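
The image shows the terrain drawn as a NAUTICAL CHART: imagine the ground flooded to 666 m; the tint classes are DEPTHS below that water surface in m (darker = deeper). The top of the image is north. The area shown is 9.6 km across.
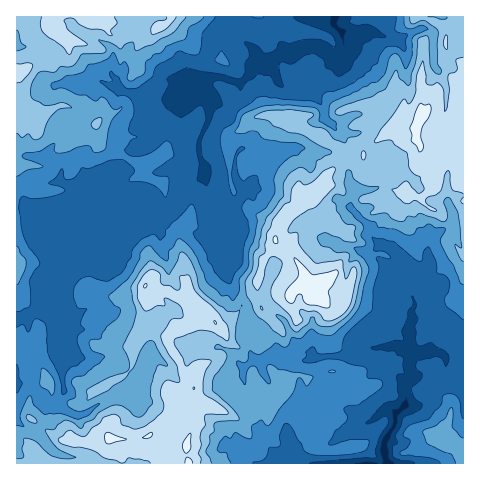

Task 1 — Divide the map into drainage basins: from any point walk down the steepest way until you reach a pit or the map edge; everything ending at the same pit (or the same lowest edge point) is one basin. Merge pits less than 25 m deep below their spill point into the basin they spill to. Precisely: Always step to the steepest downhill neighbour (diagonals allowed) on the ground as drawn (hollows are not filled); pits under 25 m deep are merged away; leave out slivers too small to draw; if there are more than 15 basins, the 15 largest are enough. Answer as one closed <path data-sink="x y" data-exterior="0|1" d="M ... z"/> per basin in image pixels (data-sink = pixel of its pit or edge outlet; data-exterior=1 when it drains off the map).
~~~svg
<path data-sink="335 17" data-exterior="1" d="M420 16l-247 0-6 8-10 5-9 0-11-5-24-1-7-3-12 4-10-8-24 0-2 2-6 14 15 9 0 9-18 13-11 0-11 5-11 2 1 394 67 0 8-22 18-4 28 2 8-3 29-26 0-15 13 4 7-2-2-12-9-10-5-14-7-9-5-16-24-12 4-16 0-9-3-2 2-12 21 4 18 10 8-3 19 19 4 7 5 3 18-14 6-12 13-6-2-13 4-7 2-15 13-17 6-21 19-17 2-7 10-3 11-11 2-5 16-18 21 1 2-11 32-24 20 2 0 12 5 8 9 7 14-17 5-9 1-11 7-14 7-3 0-37-15-10-4-8 0-17-4-4z"/><path data-sink="388 463" data-exterior="1" d="M463 101l-6 3-7 14-1 11-5 9-14 18-9-8-5-8 0-12-20-2-32 24-2 11-21-1-16 18-2 5-11 11-10 3-2 7-19 17-6 21-13 17-2 15-4 7 2 13-13 6-6 12-16 13-5 1-6-10-19-19-8 3-18-10-21-4-2 12 3 2 0 9-4 16 24 12 5 16 7 9 5 14 9 10 2 12-7 2-13-4 0 15-29 26-8 3-28-2-18 4-7 21 378 1z"/><path data-sink="17 46" data-exterior="1" d="M45 16l-29 1 1 53 7 0 14-7 11 0 18-13 0-9-21-14z"/>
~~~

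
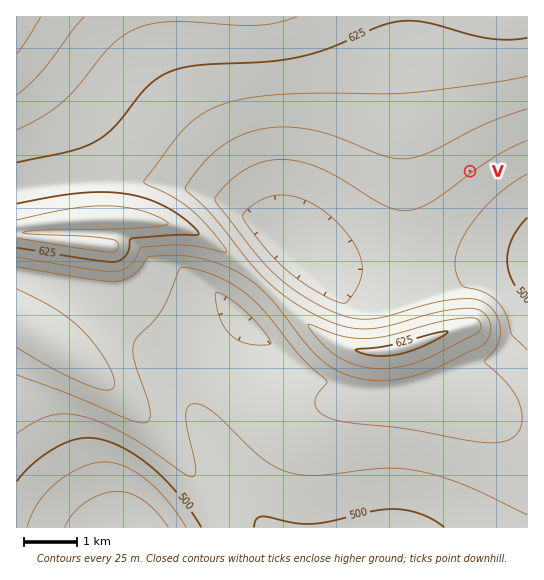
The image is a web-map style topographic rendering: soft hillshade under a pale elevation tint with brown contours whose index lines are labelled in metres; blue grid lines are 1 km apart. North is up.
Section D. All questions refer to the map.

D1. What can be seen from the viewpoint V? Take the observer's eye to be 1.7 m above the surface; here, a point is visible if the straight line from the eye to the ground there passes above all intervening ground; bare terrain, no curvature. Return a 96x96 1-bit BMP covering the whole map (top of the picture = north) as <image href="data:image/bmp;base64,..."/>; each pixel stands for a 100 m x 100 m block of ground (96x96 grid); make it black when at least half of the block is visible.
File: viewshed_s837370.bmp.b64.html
<image width="96" height="96" href="data:image/bmp;base64,Qk2+BAAAAAAAAD4AAAAoAAAAYAAAAGAAAAABAAEAAAAAAIAEAAATCwAAEwsAAAIAAAAAAAAA////AAAAAAAAAAAAAAAAAAAAAAAAAAAAAAAAAAAAAAAAAAAAAAAAAAAAAAAAAAAAAAAAAAAAAAAAAAAAAAAAAAAAAAAAAAAAAAAAAAAAAAAAAAAAAAAAAAAAAAAAAAAAAAAAAAAAAAAAAAAAAAAAAAAAAAAAAAAAAAAAAAAAAAAAAAAAAAAAAAAAAAAAAAAAAAAAAAAAAAAAAAAAAAAAAAAAAAAAAAAAAAAAAAAAAAAAAAAAAAAAAAAAAAAAAAAAAAAAAAAAAAAAAAAAAAAAAAAAAAAAAAAAAAAAAAAAAAAAAAAAAAAAAAAAAAAAAAAAAAAAAAAAAAAAAAAAAAAAAAAAAAAAAAAAAAAAAAAAAAAAAAAAAAAAAAAAAAMAAAAAAAAAAAAAAAcAAAAAAAAAAAAAAAcAAAAAAAAAAAAAAAcAAAAAAAAAAAAAAAcAAAAAAAAAAAAAAAcAAAAAAAAAAAAAAAcAAAAAAAAAAAAAAAcAAAAAAAAAAAAAAAcAAAAAAAAAAAAAAAcAAAAAAAAAAAAAAAcAAAAAAAAAAf4AAAcAAAAAAAAAD//gAAcAAAAAAAAAP//8AAcAAAAAAAAAf///AAcAAAAAAAAB////8AcAAAAAAAAD//////8AAAAAAAAH//////8AAAAAAAAP//////8AAAAAAAAf//////8AAAAAAAA/wf////8AAAAAAAB+AH////8AAAAAAAD4AD////8AAAAAAAPgAB////8AAAAAAAeAAA////8AAAAAAA4AAAf///8AAAAAABgAAAP///8AAAAAADAAAAH///8AAAAAAGAAAAD///8AAAAAAcAAAAD///8AACAAAwAAAAB///8AAAAABgAAAAA///8AAAAAHAAAAAAf//8AAAAAcAAAAAAf//8AAAAH4AAAAAAP//8AAAH/gAAAAAAP//8AAD/+AAAAAAAH//8AAD/4AAAAAAAH//8AAD8AAAAAAAAD//8AAAAAAAAAAAAD//8AAAAAAAAAAAAB//8AAAAAAAAAAAAB//8AAAAAAAAAAAAB//8AAAAAAAAAAAAB//8AAAAAAAAAAAAA//8AAAAAAAAAAAAA//8AAAAAAAAAAAAA//8AAAAAAAAAAAAAf/8AAAAAAAAAAAAAf/8AAAAAAAAAAAAAP/8AAAAAAAAAAAAAH/8AAAAAAAAAAAAAH/8AAAAAAAAAAAAAD/8AAAAAAAAAAAAAD/8AAAAAAAAAAAAAB/8AAAAAAAAAAAAAB/8AAAAAAAAAAAAAB/8AAAAAAAAAAAAAB/8AAAAAAAAAAAAAA/8AAAAAAAAAAAAAA/8AAAAAAAAAAAAAA/8AAAAAAAAAAAAAA/8AAAAAAAAAAAAAA/8AAAAAAAAAAAAAAf8AAAAAAAAAAAAAAf8AAAAAAAAAAAAAAf8AAAAAAAAAAAAAAP8AAAAAAAAAAAAAAH8AAAAAAAAAAAAAAD8AAAAAAAAAAAAAAAwAAAAAAAAAAAAAAAAAAAAAAAAAAAAAAAAAAAAAAAAAAAAAAAAAAAAAAAAAAAAAAAA="/>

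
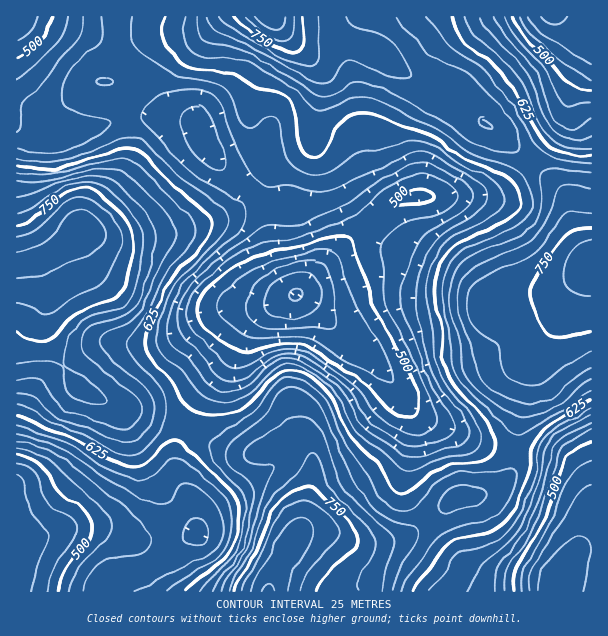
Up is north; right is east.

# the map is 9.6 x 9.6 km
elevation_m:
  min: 400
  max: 830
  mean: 620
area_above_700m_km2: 20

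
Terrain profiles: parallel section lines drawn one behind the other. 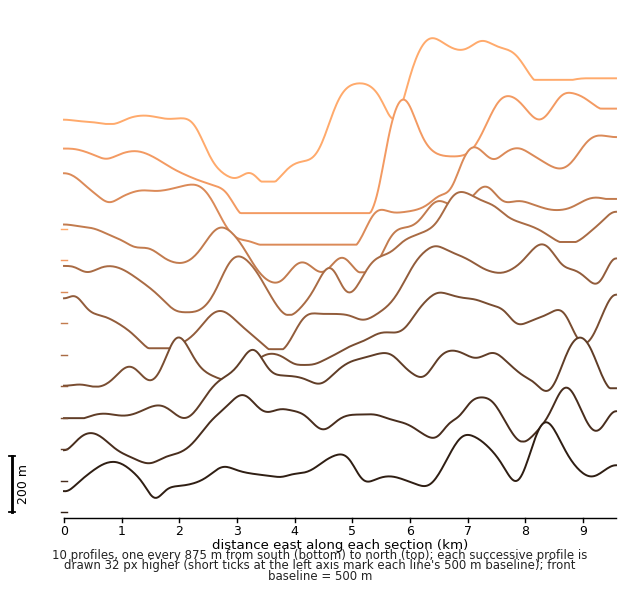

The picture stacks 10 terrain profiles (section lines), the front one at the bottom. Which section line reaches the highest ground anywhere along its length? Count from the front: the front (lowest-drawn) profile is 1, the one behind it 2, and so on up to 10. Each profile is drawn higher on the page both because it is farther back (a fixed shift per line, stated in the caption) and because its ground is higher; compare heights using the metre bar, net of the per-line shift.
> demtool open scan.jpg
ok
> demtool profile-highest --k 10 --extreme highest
10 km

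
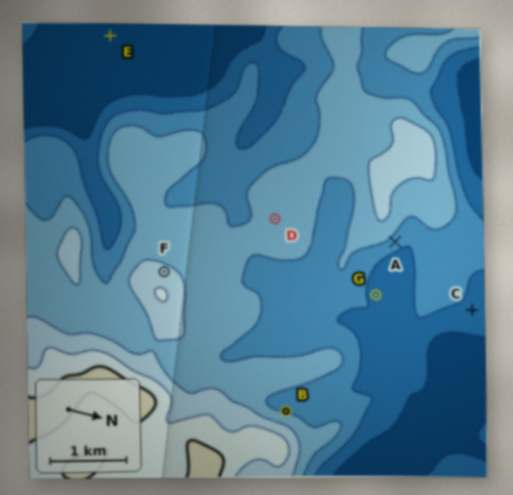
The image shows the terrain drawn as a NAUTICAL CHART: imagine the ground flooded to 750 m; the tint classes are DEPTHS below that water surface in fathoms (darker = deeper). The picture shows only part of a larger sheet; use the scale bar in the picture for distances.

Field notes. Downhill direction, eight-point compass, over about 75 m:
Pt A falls NE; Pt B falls W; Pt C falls NE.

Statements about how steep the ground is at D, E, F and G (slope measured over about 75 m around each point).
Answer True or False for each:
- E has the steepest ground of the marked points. False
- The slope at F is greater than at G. True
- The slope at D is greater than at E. True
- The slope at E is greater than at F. False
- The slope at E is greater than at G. False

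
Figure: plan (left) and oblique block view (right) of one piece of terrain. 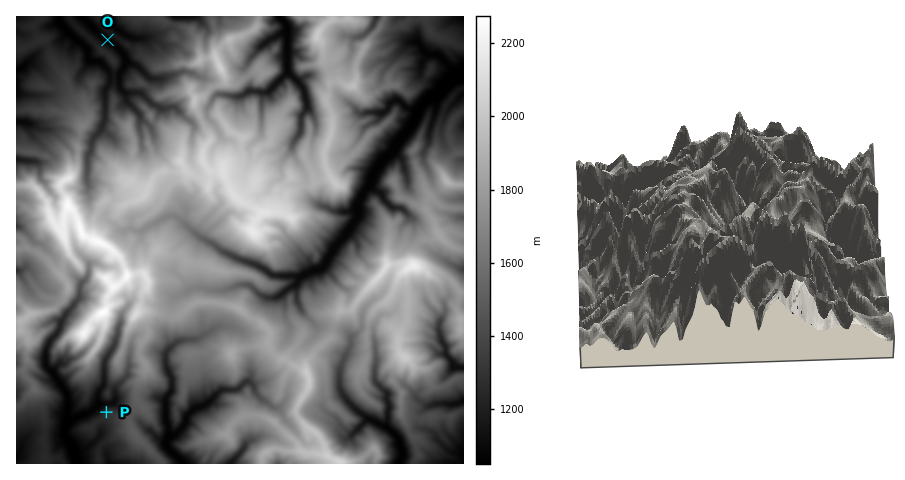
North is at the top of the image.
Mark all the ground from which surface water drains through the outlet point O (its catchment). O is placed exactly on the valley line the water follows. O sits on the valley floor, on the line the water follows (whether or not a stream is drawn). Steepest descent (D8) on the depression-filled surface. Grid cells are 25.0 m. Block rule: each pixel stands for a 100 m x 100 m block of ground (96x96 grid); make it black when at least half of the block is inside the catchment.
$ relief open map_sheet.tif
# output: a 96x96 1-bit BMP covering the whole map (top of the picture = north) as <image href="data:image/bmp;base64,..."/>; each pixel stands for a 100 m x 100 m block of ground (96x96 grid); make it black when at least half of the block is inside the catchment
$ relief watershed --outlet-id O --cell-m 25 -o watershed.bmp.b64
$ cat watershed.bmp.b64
<image width="96" height="96" href="data:image/bmp;base64,Qk2+BAAAAAAAAD4AAAAoAAAAYAAAAGAAAAABAAEAAAAAAIAEAAATCwAAEwsAAAIAAAAAAAAA////AAAAAAAAAAAAAAAAAAAAAAAAAAAAAAAAAAAAAAAAAAAAAAAAAAAAAAAAAAAAAAAAAAAAAAAAAAAAAAAAAAAAAAAAAAAAAAAAAAAAAAAAAAAAAAAAAAAAAAAAAAAAAAAAAAAAAAAAAAAAAAAAAAAAAAAAAAAAAAAAAAAAAAAAAAAAAAAAAAAAAAAAAAAAAAAAAAAAAAAAAAAAAAAAAAAAAAAAAAAAAAAAAAAAAAAAAAAAAAAAAAAAAAAAAAAAAAAAAAAAAAAAAAAAAAAAAAAAAAAAAAAAAAAAAAAAAAAAAAAAAAAAAAAAAAAAAAAAAAAAAAAAAAAAAAAAAAAAAAAAAAAAAAAAAAAAAAAAAAAAAAAAAAAAAAAAAAAAAAAAAAAAAAAAAAAAAAAAAAAAAAAAAAAAAAAAAAAAAAAAAAAAAAAAAAAAAAAAAAAAAAAAAAAAAAAAAAAAAAAAAAAAAAAAAAAAAAAAAAAAAAAAAAAAAAAAAAAAAAAAAAAAAAAAAAAAAAAAAAAAAAAAAAAAAAAAAAAAAAAAAAAAAAAAAAAAAAAAAAAAAAAAAAAAAAAAAAAAAAAAAAAAAAAAAAAAAAAAAAAAAAAAAAAAAAAAAAAAAAAAAAAAAAAAAAAAAAAAAAAAAAAAAAAAAAAAAAAAAAAAAAAAAAAAAAAAAAAAAAAAAAAAAAAAAAAAAAAAAAAAAAAAAAAAAAAAAAAAAAAAAAAAAAAAAAAAAAAAAAAAAAAAAAAAAAAAAAAAAAAAAAAAAAAAAAAAAAAAAAAAAAAAAAAAAAAAAAAAAAAAAAAAAAAAAAAAAAAAAAAAAAAAAAAAAAAAAAAAAAAAAAAAAAAAAAAAAAAAAAAAAAAAAAAAAAAAAAAAAAAAAAAAAAAAAAAAAAAAAAAAAAAAAAAAAAAAAAAAAAAAAAAAAAAAAAAAAAAAAAAAAAAAAAAAAAAAAAA4AAAAAAAAAAAAAAB4AAAAAAAAAAAAAAB8AYAAAAAAAAAAAAB+Z8AAAAAAAAAAAAB//4AAAAAAAAAAAAB//wAAAAAAAAAAAAB//wAAAAAAAAAAAAB//wAAAAAAAAAAAAB//wAAAAAAAAAAAAB//4AAAAAAAAAAAAB//8AAAAAAAAAAAAB//4AAAAAAAAAAAAD//4AAAAAAAAAAAAH//wAAAAAAAAAAAAP//wAAAAAAAAAAAAf//gAAAAAAAAAAAAf//gAAAAAAAAAAAAf//AAAAAAAAAAAAAf//AAAAAAAAAAAAAf//gAAAAAAAAAAAAf//4AAAAAAAAAAAAf//8AAAAAAAAAAAAf///AAAAAAAAAAAAf///gAAAAAAAAAAAf///gAAAAAAAAAAAf///AAAAAAAAAAAAf4P/AAAAAAAAAAAAfwAeAAAAAAAAAAAA/gAAAAAAAAAAAAAB/AAAAAAAAAAAAAAB8AAAAAAAAAAAAAAA4AAAAAAAAAAAAAAAwAAAAAAAAAAAAAAAAAAAAAAAAAAAAAAAAAAAAAAAAAAAAAAAAAAAAAAAAAAAAAAAAAAAAAAAAAAAA="/>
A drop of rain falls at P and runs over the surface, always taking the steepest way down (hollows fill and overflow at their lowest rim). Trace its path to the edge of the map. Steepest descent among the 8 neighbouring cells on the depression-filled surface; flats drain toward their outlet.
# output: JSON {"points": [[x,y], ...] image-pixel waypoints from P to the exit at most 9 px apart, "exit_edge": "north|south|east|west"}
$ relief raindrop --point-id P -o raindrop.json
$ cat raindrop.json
{"points": [[106, 412], [97, 409], [88, 413], [78, 417], [69, 421], [64, 430], [67, 439], [73, 448], [76, 458], [77, 463]], "exit_edge": "south"}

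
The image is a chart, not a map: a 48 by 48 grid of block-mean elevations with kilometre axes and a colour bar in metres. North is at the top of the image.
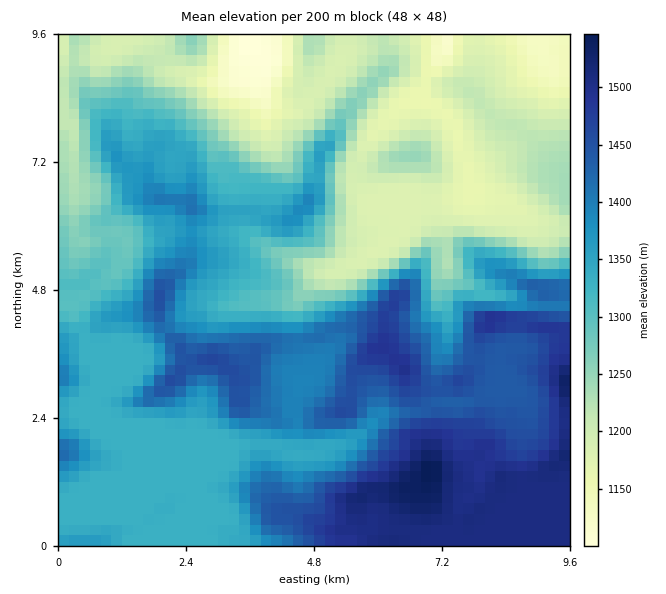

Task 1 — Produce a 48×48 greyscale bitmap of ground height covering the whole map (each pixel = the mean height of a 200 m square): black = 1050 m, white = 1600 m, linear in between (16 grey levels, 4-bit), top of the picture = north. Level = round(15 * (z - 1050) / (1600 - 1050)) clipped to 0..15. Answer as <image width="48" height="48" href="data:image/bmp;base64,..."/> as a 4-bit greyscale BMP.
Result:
<image width="48" height="48" href="data:image/bmp;base64,Qk32BAAAAAAAAHYAAAAoAAAAMAAAADAAAAABAAQAAAAAAIAEAAATCwAAEwsAABAAAAAAAAAAAAAAABEREQAiIiIAMzMzAERERABVVVUAZmZmAHd3dwCIiIgAmZmZAKqqqgC7u7sAzMzMAN3d3QDu7u4A////AImZiIiIiIiIiImaq7zMzN3czMzMzMzMzIiIiIiIiIiIiJqru8zMzM3d3MzczMzMzIiIiIiIiIiIiKu7u8zMzM3d3dzdzMzMzIiIiIiIiIiIiau7u7zN3N3d3dzN3MzMzIiIiIiIiIiIiaq7qrzN3d3d3dzM3czMzIiIiIiIiIiIiaqqqrvM3d3d3dzMzdzMzJiIiIiIiIiIiZqpmaqrzM3d7dzMzdzd3ZmIiIiIiIiIiJmZiJmau8zd7dzMzMzN3aqYiIiIiIiIiIiIiIiJq7zN3czMzMvM3aqYiIiIiIiIiIiIiIiImrvM3czMzLu8zZmIiIiIiIiIiIiZmZmZmavMzMzMy7u7zIiIiIiIiIiImaqqmqqqmaq7zMu7u7u7zIiIiIiImIiZq6qpmqu7qZqqu7u7u7u7zIiIiJqqqZiau6qpmqq7qqq7uqqru7u7zZiIiImrupmau6qpmaq7uqu7u7u7u7u7zamIiIiau6qru7qpmZq7u7vMu7u7u7u8zZmIiIiJu7u7u7qpmZqru7zMuqu7u7u8zZiIiIiJq7u7u7qqqZqrzMzLqqq7u7u7zJiIiIiJq7u7u7qqqqqrzMzLqZq7u7u7zJiIiIiaqqqqqqqqqqqqvMy7qZm7u7u7zIiIiImaqZmZmZmZmaqqu8y6mYm8zMzMzHd4mZmrqYiIiIiHeImqu8u6mImszMu7u3d4iJmrqYiHd3d2Z3iJqry6h3maqZmqqnd3eImrqYiId3d2ZmZniby6hniHeImqqnd3d3irupiIh3d3ZVRVZ5q6hmZ3iZqqqnd3d3iaqpmIiHd2VURERWiZdVZ4mamYiXZ3d3eJqqmYiHdmVUREREVodVZ5mZh2d2Zmd2eJmZmYiHZmZmVERERGZVZ4h3ZVVmZmZmeIiZmIh3d3d3ZUREREVVZmZVRERWZmZmeIiZmIh3iJiHZUREREREVURERERGZnd3eIiZmYiIiZmHZURERERERDMzM0RGVmd4iZmaqYiIiJmYZURERERDMzMzNERVVWZ5maqqmIiIiImZdURERERDMzMzREVVVVaJmZmZmHd3d3iYZURERERDMzM0RFVVVWeJmZiJh3d3d2eIZUREREREMzNERVVVVWeZmYiJh3d2ZVaIdURFVVVUMzREVVVVVniZiYiIh3ZlVVZ4dURFVVVUMzRERVVVVnmYiIiIdmVURFV4h1REVVVDM0RERVVVVniIiIiHdlVENEVXh1QzRERDM0REVVVURniIiIh3ZVRDM0RFZ2QzM0QzNERVVERFVneHd3dmVUQzMzNEVmVDMzMzNEVEREREVnd3d3ZlRDMyIzREVWZUMzMzRFRERDM1VmZnZmVUQyIiI0RERVZUMzM0RUREMzM1VlVmZVRDMiIiIjRERFVlRDNERERDMzI0VUVVVUREMyIiEjREREVVVEMzRERDMyIkVEREVURFQyIREiRURERVVEMiNEQzMiI0VEREREVVVCIREiRVRERFVEMiNEMzMiIkVURERERWVCIREiRVRERFRDMiMzMzIiIg=="/>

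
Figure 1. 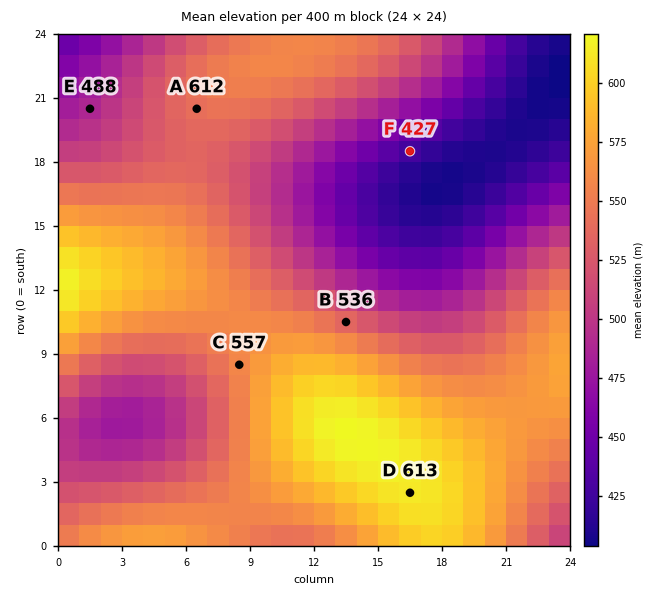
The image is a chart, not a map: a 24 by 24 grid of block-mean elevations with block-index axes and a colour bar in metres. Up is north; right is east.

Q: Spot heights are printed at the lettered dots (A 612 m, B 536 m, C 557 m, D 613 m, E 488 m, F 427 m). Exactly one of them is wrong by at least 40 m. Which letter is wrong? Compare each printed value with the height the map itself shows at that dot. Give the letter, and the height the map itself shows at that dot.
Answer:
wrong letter A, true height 542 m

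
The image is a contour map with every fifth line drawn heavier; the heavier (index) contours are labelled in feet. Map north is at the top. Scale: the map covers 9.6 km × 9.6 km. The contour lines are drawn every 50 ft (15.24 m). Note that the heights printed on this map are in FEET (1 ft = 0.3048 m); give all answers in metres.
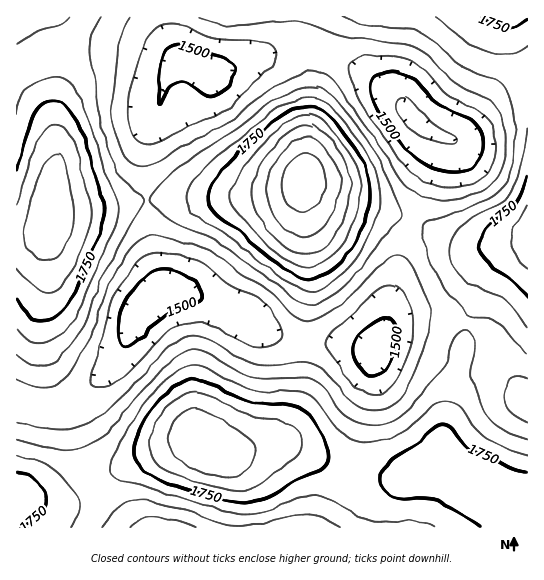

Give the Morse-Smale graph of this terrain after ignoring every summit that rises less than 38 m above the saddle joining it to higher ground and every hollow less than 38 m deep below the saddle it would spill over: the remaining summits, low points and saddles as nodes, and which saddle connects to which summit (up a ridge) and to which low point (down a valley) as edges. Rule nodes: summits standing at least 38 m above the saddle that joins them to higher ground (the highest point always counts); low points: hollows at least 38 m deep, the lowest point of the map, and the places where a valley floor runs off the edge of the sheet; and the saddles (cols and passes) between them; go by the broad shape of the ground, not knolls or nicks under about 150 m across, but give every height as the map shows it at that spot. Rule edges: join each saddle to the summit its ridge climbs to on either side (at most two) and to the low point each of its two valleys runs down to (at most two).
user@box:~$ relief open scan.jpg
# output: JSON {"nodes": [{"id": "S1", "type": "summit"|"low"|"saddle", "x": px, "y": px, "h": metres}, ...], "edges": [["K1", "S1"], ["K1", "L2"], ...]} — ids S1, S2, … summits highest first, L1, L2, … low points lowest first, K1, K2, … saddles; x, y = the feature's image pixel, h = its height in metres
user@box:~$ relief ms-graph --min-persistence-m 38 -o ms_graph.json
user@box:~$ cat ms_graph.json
{"nodes": [
{"id": "S1", "type": "summit", "x": 303, "y": 181, "h": 606},
{"id": "S2", "type": "summit", "x": 214, "y": 451, "h": 576},
{"id": "S3", "type": "summit", "x": 50, "y": 213, "h": 573},
{"id": "S4", "type": "summit", "x": 527, "y": 237, "h": 559},
{"id": "L1", "type": "low", "x": 413, "y": 117, "h": 439},
{"id": "L2", "type": "low", "x": 153, "y": 299, "h": 448},
{"id": "K1", "type": "saddle", "x": 147, "y": 202, "h": 503},
{"id": "K2", "type": "saddle", "x": 470, "y": 323, "h": 503},
{"id": "K3", "type": "saddle", "x": 411, "y": 221, "h": 502},
{"id": "K4", "type": "saddle", "x": 303, "y": 341, "h": 478}],
"edges": [["K1", "S1"], ["K1", "S3"], ["K1", "L1"], ["K1", "L2"], ["K2", "S2"], ["K2", "S4"], ["K2", "L2"], ["K3", "S1"], ["K3", "S4"], ["K3", "L1"], ["K3", "L2"], ["K4", "S1"], ["K4", "S2"], ["K4", "L2"]]}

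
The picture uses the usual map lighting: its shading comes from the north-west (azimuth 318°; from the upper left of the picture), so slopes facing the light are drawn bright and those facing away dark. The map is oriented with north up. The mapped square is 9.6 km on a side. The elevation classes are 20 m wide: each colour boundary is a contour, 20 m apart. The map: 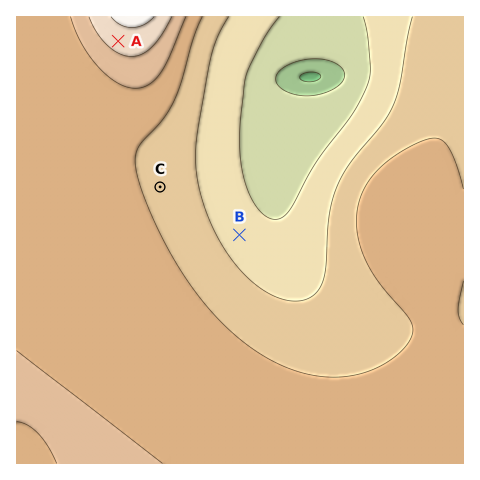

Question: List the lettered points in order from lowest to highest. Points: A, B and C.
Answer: B C A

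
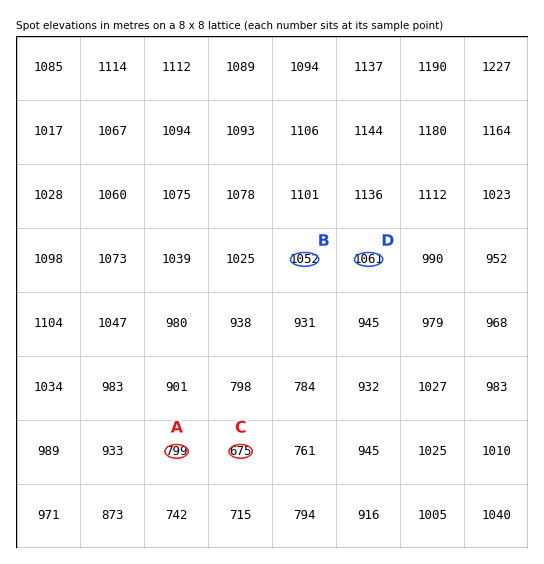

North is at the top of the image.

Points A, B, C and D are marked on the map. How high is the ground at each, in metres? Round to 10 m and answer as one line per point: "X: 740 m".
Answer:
A: 800 m
B: 1050 m
C: 670 m
D: 1060 m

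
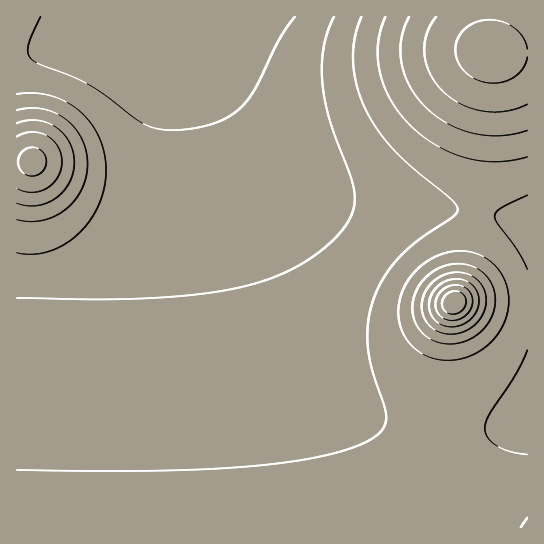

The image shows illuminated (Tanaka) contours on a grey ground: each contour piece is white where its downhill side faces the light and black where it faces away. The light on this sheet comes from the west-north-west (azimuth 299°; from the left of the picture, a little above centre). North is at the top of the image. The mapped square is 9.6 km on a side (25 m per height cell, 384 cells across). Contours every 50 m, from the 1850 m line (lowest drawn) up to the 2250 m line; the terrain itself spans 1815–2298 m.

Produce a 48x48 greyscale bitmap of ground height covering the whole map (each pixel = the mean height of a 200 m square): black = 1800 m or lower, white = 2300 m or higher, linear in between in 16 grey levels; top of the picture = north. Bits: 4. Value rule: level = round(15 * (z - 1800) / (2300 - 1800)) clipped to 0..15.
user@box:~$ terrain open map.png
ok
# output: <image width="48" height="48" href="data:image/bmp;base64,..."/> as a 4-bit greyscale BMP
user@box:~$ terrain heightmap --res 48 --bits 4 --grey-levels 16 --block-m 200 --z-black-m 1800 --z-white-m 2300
<image width="48" height="48" href="data:image/bmp;base64,Qk32BAAAAAAAAHYAAAAoAAAAMAAAADAAAAABAAQAAAAAAIAEAAATCwAAEwsAABAAAAAAAAAAAAAAABEREQAiIiIAMzMzAERERABVVVUAZmZmAHd3dwCIiIgAmZmZAKqqqgC7u7sAzMzMAN3d3QDu7u4A////AFVVVVVVVVVVVVVVVVVVVVVVVVVVVVVVZlVVVVVVVVVVVVVVVVVVVVVVVVVVVVVVVlVVVVVVVVVVVVVVVVVVVVVVVVVVVVVVVVVVVVVVVVVVVVVVVVVVVVVVVVVVVVVVVVVVVVVVVVVVVVVVVVVVVVVVVVVVVVVVVURERERERERERVVVVVVVVVVVVVVVVVVVVURERERERERERERERERFVVVVVVVVVVVVVUREREREREREREREREREREVVVVVVVVVUREREREREREREREREREREREREVVVVVVVEREREREREREREREREREREREREVVVVVVVERERERERERERERERERERERERERVVVVVVEREREREREREREREREREREREREVVVVVVVUREREREREREREREREREREREREVVVVVVVVREREREREREREREREREREREREVVVVVVVVRERERERERERERERERERERERFVVVVVVVVVERERERERERERERERERERERFVVVmZmVVVDMzMzMzMzMzRERERERERERFVWZnd2ZlVTMzMzMzMzMzMzMzRERERERFVWZ4iHdmVTMzMzMzMzMzMzMzMzRERERFVmeJqZh2VTMzMzMzMzMzMzMzMzNERERFVnibzLl2ZTMzMzMzMzMzMzMzMzMzRERFVnis7sqHZTMzMzMzMzMzMzMzMzMzNEREVnis7tqHZTMzMzMzMzMzMzMzMzMzM0REVWebzbqHZTMzMzMzMzMzMzMzMzMzMzREVWeJqph2VTMzMzMzMzMzMzMzMzMzMzRERVZniIdmVTMzMzMzMzMzMzMzMzMzMzNERFVmZ2ZlVDMzMzMzMzMzMzMzMzMzMzM0REVVVmVVVERDMzMzIiIiIiIzMzMzMzMzRERVVVVVREREQzMyIiIiIiIiIjMzMzMzREREVVVURFVVRDMyIiIiIiIiIiIzMzMzNERERVVURGZmVEMyIiIiIiIiIiIjMzMzNERERVVVRHh3ZUMyIiIiIiIiIiIiMzMzNEREVVVVVYmIdkQyIiIiIiIiIiIiMzMzRERFVVVVVZmYdlQyIiIiIiIiIiIiMzM0REVVVVZmZZmYdlQyIiIiIiIiIiIiMzM0RFVVZmZmZpmYdlQyIiIiIiIiIiIiMzNERVVmZmd3doiHZUMyIiIiIiIiIiIiMzNERVZmd3d3d3d2VUMiIiEREiIiIiIiMzREVWZ3eIiIiFZlRDIiIREREREiIiIiMzRFVmd3iImZmEREMyIiERERERESIiIjM0RFVneIiZmZmTMzMiIRERERERERIiIjM0RVZneJmaqqqiIiIiEREREREREREiIjM0RVZ3iJmqqqqiIiIREREREREREREiIjM0RWZ4iZqru7uiIRERERERERERERESIjM0RWZ4iaqru7uyERERERERERERERESIiM0RWZ4iaq7u7uyERERERERERERERERIiM0RWZ4iaq7u7uyIRERERERERERERERIiM0RWZ4iaqru7uiIREREREQABEREREREiIzRVZ3iZqqu6qg=="/>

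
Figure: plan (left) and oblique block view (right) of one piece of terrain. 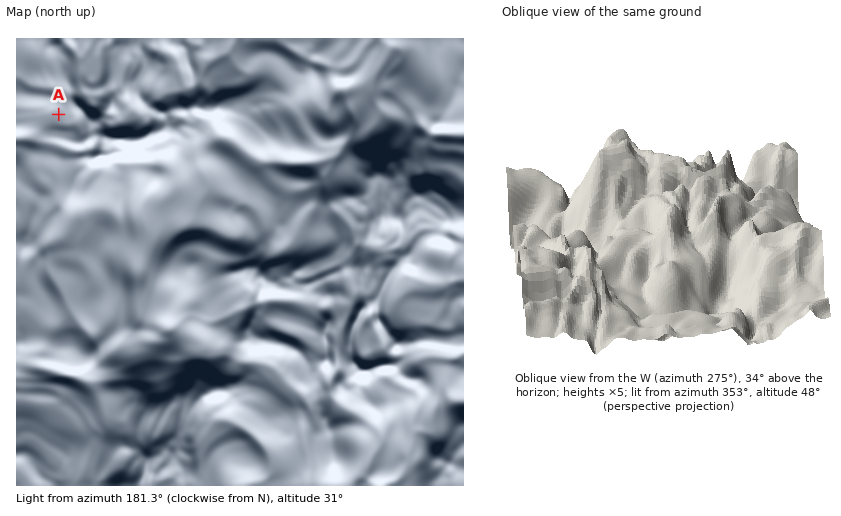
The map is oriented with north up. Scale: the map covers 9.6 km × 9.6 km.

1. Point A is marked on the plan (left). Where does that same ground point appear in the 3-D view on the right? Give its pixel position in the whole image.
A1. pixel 577 318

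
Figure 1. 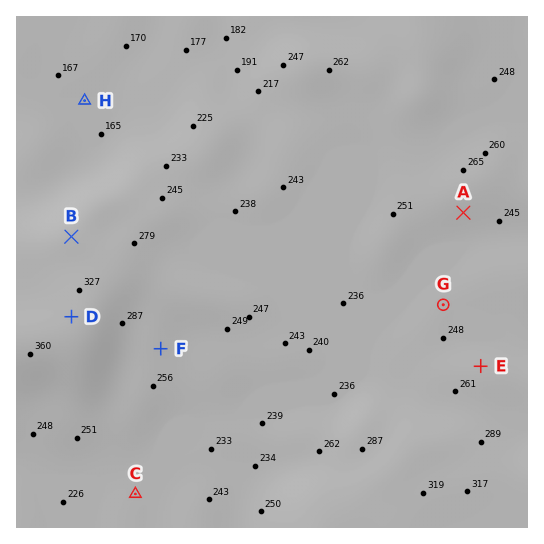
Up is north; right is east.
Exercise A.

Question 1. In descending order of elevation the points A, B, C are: B A C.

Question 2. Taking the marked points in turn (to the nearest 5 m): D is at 345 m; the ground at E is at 265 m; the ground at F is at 265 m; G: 245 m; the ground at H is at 165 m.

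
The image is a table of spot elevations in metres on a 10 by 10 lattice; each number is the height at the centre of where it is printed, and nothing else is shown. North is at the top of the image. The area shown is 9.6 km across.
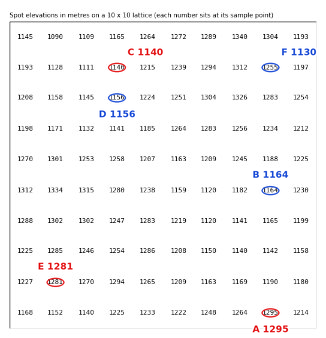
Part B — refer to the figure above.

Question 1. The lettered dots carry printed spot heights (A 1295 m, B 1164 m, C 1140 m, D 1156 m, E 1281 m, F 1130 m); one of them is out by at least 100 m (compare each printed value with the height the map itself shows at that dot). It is F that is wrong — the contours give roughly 1255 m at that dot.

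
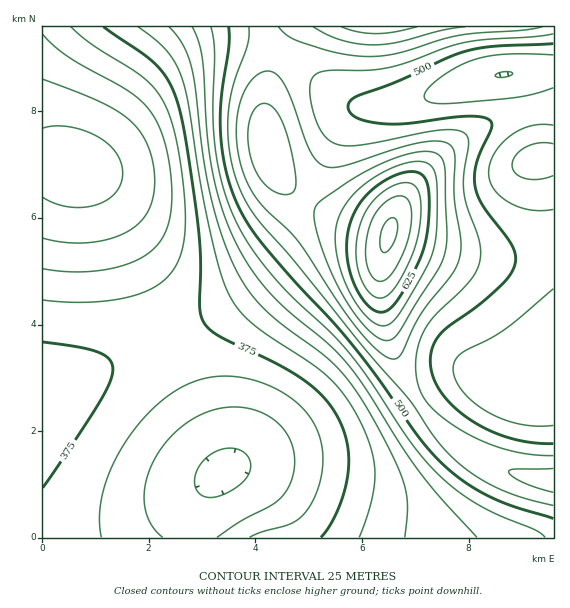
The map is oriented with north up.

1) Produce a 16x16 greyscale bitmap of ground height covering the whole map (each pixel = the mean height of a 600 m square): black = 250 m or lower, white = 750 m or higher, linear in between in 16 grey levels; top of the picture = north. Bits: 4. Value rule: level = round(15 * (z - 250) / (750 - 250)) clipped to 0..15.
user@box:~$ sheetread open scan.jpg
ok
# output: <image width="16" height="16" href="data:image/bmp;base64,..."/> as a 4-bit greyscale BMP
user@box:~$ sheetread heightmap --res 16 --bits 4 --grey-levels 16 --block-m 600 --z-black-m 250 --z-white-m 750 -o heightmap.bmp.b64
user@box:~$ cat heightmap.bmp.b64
<image width="16" height="16" href="data:image/bmp;base64,Qk32AAAAAAAAAHYAAAAoAAAAEAAAABAAAAABAAQAAAAAAIAAAAATCwAAEwsAABAAAAAAAAAAAAAAABEREQAiIiIAMzMzAERERABVVVUAZmZmAHd3dwCIiIgAmZmZAKqqqgC7u7sAzMzMAN3d3QDu7u4A////ADMyIiM0VWZ3QzIhIjRVZ4lDMiEiNFaJmEQzIiI0V4h3REMzM0V4h2ZERDM0Voh3ZkQ0REVoqYd2MzNEVorKmHciIzRom9yohxEiNXmr3ah3ERI2iqrNqHcAEjeamauoZhESR6qYiZh2ESNHmYh3d3ciM1eZiIh2ZiNEV4maqpiI"/>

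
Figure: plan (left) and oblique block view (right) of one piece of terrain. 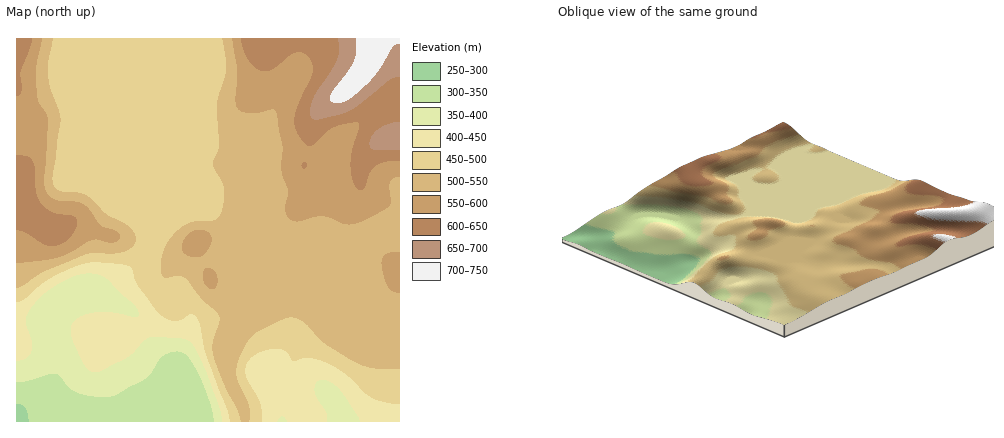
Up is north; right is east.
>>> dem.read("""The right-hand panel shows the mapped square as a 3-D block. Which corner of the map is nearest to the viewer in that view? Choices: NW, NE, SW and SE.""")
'SE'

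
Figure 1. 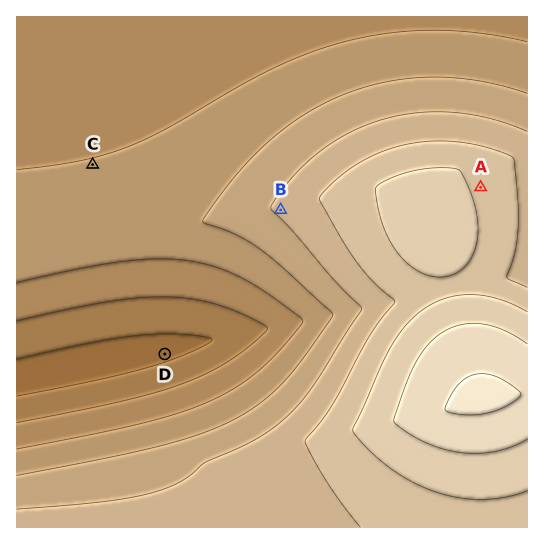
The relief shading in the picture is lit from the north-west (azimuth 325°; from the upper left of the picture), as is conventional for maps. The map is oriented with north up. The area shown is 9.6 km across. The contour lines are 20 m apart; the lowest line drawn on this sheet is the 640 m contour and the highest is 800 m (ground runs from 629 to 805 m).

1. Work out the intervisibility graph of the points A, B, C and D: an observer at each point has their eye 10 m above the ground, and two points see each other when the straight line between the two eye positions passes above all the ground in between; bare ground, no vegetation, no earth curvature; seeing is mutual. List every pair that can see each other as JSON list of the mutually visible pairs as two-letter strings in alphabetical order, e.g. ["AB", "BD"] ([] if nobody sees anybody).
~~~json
["BC", "BD"]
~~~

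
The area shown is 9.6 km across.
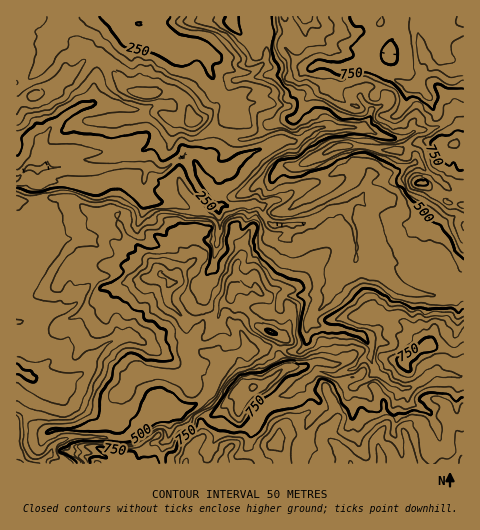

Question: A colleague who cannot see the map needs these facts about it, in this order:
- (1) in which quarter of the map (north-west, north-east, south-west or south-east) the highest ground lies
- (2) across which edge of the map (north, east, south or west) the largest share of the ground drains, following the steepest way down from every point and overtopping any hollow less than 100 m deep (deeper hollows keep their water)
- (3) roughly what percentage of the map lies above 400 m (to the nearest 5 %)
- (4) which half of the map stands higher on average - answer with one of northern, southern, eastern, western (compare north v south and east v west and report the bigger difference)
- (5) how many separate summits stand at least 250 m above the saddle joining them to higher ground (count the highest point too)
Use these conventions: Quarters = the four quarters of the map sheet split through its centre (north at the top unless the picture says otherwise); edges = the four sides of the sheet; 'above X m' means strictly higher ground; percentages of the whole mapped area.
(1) The highest point lies in the south-east quarter of the map.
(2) The largest share of the runoff leaves by the western edge.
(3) Ground above 400 m makes up about 65 % of the sheet.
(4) On average the eastern half of the map is the higher ground.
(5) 2 summits rise at least 250 m above their surroundings.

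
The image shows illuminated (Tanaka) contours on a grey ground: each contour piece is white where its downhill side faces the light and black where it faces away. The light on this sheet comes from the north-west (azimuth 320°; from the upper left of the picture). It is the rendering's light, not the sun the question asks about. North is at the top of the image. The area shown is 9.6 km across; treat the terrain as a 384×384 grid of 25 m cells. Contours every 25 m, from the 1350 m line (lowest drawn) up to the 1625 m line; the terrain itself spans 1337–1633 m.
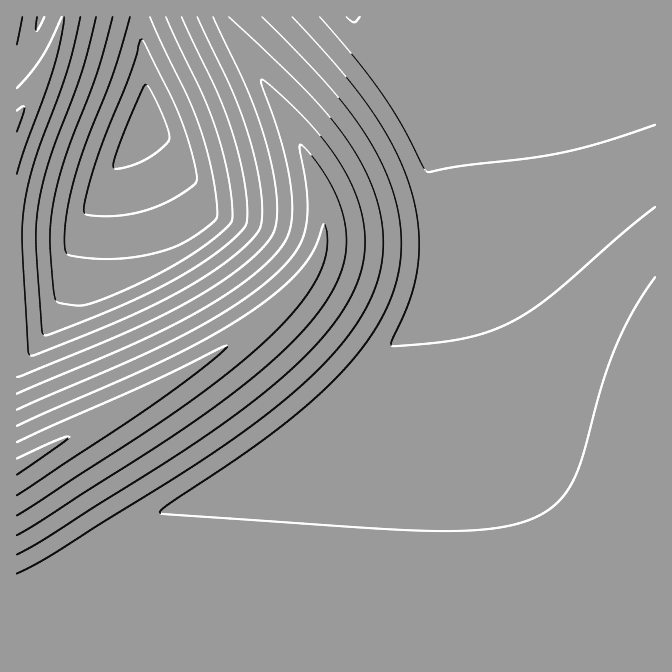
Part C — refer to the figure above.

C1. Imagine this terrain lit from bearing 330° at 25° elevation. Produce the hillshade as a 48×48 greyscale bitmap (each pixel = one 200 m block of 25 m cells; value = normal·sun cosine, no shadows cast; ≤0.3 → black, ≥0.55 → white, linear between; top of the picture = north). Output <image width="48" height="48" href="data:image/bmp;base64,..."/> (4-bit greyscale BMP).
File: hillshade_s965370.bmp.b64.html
<image width="48" height="48" href="data:image/bmp;base64,Qk32BAAAAAAAAHYAAAAoAAAAMAAAADAAAAABAAQAAAAAAIAEAAATCwAAEwsAABAAAAAAAAAAAAAAABEREQAiIiIAMzMzAERERABVVVUAZmZmAHd3dwCIiIgAmZmZAKqqqgC7u7sAzMzMAN3d3QDu7u4A////AIiIiIiIiIiIiIiIiIiIiIiIiIiIiIiIiIiIiIiIiIiIiIiIiIiIiIiIiIiIiIiIiIiIiIiIiIiIiIiIiIiIiIiIiIiIiIiIiIiIiIiIiIiIiIiIiIiIiIiIiIiIiIiIiHiIiIiIiIiIiIiIiIiIiIiIiIiIiIiIiFZ4iIiIiIiIiIiIiIiIiIiIiIiIiIiIiCNXeIiIiIiIiIiIiIiIiIiIiIiIiIiIiCIkV4iIiIiIiIiIiIiIiIiIiIiIiIiIhyIiNGeIiIiIiIiIiIiIiIiIiIiIiIiIhyIiIjRniIiIiIiIiIiIiIiIiIiIiIiIhyIiIiI1Z4iIiIiIiIiIiIiIiIiIiIiIhyIiIiIiNWeIiIiIiIiIiIiIiIiIiIiIhyIiIiIiIjV4iIiIiIiIiIiIiIiIiIiIhzIiIiIiIiNGeIiIiIiIiIiIiIiIiIiIiHQyIiIiIiIjRniIiIiIiIiIiIiIiIiIiMp0IiIiIiIiI1eIiIiIiIiIiIiIiIiIiN3KZCIiIiIiIjRniIiIiIiIiIiIiIiIiN3dyWMiIiIiIiI1eIiIiIiIiIiIiIiIiN3d3cljMiIiIiIjR4iIiIiIiIiIiIiIiN3d3d24UzMzIiIiNGiIiIiIiIiIiIiIiN3d3d3duEMzMzMzM0aIiIiIiIiIiIiIiL3u7u7u3aZDMzMzMzRoiIiIiIiIiIiIiIvu7u7u7tyVMzMzMzNGiIiIiIiIiIiImVje7u7u7u7bdDMzMzM0eIiIiIiIiIiJmUWt7u7u7u7tyEMzMzMzV4iIiIiIiIiZmUV6ze7u7u7u7ZUzMzMzRoiIiIiIiIiZmURoq97u7u7u7tpTMzMzNXiIiIiIiImZmURYmaze7u7u7t2lMzM0RHiIiIiIiImZmURXmZm87u7u7u3ZVERERGiIiIiIiImZmURXmZmave7u7t3cdERERFeIiIiIiIiZmURGiZmZq97u7t3cpUVVVVeIiIiIiIiZmURFiZmZmazu7dzMp1VVVWeIiIiIiIiZmUREaZmZmZq8zLu7p2ZVVWeIiIiIiIiZmTMzR5mZmZmqqqqqmGZmZmeIiIiIiIiJmTMzNYmZmZqZqqqqmHZmZneIiIiIiIiJmTMzNGmZmZmZmZmZmHd2ZneIiIiIiIiImSIzM0eZmZmZmZmZmHd3d3iIiIiIiIiIiSIjMzWJmZmZmZmZiHd3d3iIiIiIiIiIiCIiIzR5mYmZmZmJiId3d3iIiIiIiIiIiCIiIjNYmIiIiJiJiIh3eIiIiIiIiIiIiEIiIjM2iIiIiIiYiIiHiIiIiIiIiIiIiIMiIiM1eIiIiImYiIiIiIiIiIiIiIiIiLciIjM1eIiIiImIiIiIiIiIiIiIiIiIiMpCMzM1eIiIiJmIiIiIiIiIiIiIiIiIiJtzMzM1eIiIiJiIiIiIiIiIiIiIiIiIiGqUMzNGeIiIiYiIiIiIiIiIiIiIiIiIiEilMzNGiIiImYiIiIiIiIiIiIiIiIiIiDe3MzNGiIh3mIiIiJiIiIiIiIiIiIiIiA=="/>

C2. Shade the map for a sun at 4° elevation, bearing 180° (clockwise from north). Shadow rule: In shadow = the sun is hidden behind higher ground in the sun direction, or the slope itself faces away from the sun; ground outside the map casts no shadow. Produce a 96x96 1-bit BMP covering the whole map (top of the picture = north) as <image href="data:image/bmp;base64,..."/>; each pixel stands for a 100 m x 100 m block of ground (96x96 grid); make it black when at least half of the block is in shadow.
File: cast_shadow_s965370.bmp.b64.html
<image width="96" height="96" href="data:image/bmp;base64,Qk2+BAAAAAAAAD4AAAAoAAAAYAAAAGAAAAABAAEAAAAAAIAEAAATCwAAEwsAAAIAAAAAAAAA////AAAAAAAAAAAAAAAAAAAAAAAAAAAAAAAAAAAAAAAAAAAAAAAAAAAAAAAAAAAAAAAAAAAAAAAAAAAAAAAAAAAAAAAAAAAAAAAAAAAAAAAAAAAAAAAAAAAAAAAAAAAAAAAAAAAAAAAAAAAAAAAAAAAAAAAAAAAAAAAAAAAAAAAAAAAAAAAAAAAAAAAAAAAAAAAAAAAAAAAAAAAAAAAAAAAAAAAAAAAAAAAAAAAAAAAAAAAAAAAAAAAAAAAAAAAAAAAAAAAAAAAAAAAAAAAAAAAAAAAAAAAAAAAAAAAAAAAAAAAAAAAAAAAAAAAAAAAAAAAAAAAAAAAAAAAAAAAAAAAAAAAAAAAAAAAAAAAAAAAAAAAAAAAAAAAAAAAAAAAAAAAAAAAAAAAAAAAAAAAAAAAAAAAAAAAAAAAAAAAAAAAAAAAAAAAAAAAAAAAAAAAAAAAAAAAAAAAAAAAAAAAAAAAAAACAAAAAAAAAAAAAAADgAAAAAAAAAAAAAAD4AAAAAAAAAAAAAAD8AAAAAAAAAAAAAAD/AAAAAAAAAAAAAAD/wAAAAAAAAAAAAAD/8AAAAAAAAAAAAAD//AAAAAAAAAAAAAD//wAAAAAAAAAAAAD//8AAAAAAAAAAAAD//+AAAAAAAAAAAAD///gAAAAAAAAAAAD///4AAAAAAAAAAAD///+AAAAAAAAAAAD////AAAAAAAAAAAD////wAAAAAAAAAAD////4AAAAAAAAAAD////+AAAAAAAAAAD/////AAAAAAAAAAD/////wAAAAAAAAAD/////4AAAAAAAAAB/////8AAAAAAAAAB//////AAAAAAAAAA//////gAAAAAAAAA//////wAAAAAAAAAf/////4AAAAAAAAAf/////8AAAAAAAAAf/////8AAAAAAAAAP/////+AAAAAAAAAP/////+AAAAAAAAAH/////+AAAAAAAAAH/////+AAAAAAAAAD/////8AAAAAAAAAD/////8AAAAAAAAAD/////4AAAAAAAAAB/////wAAAAAAAAAA/////gAAAAAAAAAA/////AAAAAAAAAAAf///+AAAAAAAAAAAP///8AAAAAAAAAAAP///4AAAAAAAAAAAH///wAAAAAAAAAAAD///AAAAAAAAAAAAB//+AAAAAAAAAAAAA//8AAAAAAAAAAAAA//4AAAAAAAAAAAAAf/gAAAAAAAAAAAAAP/AAAAAAAAAAAAAAH8AAAAAAAAAAAAAAAYAAAAAAAAAAAAAAAAAAAAAAAAAAAAAAAAAAAAAAAAAAAAAAAAAAAAAAAAAAACAAAAAAAAAAAAAAACAAAAAAAAAAAAAAADAAAAAAAAAAAAAAADAAAAAAAAAAAAAAADAAAAAAAAAAAAAAAAAAAAAAAAAAAAAAAAAAAAAAAAAAAAAAAAAAAAAAAAAAAAAAAAAAAAAAAAAAAAAAAAAAAAAAAAAAAAAAAAAAAAAAAAAAAAAAAAAAAAAAAAAAAAAAAAAAAAAAAAAAAAAAAAAAAAAAAAAAAAAAAA="/>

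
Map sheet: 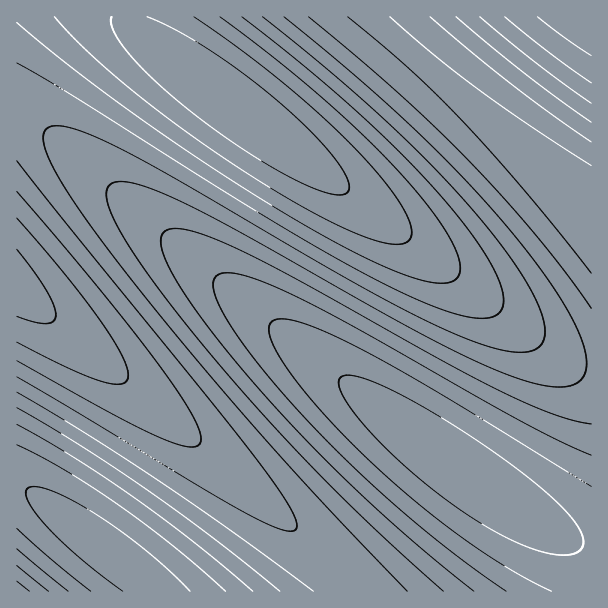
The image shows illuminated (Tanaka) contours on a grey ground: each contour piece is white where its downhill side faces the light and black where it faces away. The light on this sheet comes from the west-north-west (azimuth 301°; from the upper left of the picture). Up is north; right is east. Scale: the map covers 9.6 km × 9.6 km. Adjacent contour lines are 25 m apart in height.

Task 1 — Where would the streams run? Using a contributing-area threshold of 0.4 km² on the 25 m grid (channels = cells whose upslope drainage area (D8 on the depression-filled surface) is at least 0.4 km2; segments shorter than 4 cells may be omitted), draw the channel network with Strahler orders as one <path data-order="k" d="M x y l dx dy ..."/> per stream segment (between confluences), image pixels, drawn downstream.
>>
<path data-order="1" d="M291 591l-130 0-2-1-3 1"/><path data-order="1" d="M582 555l9-9"/><path data-order="2" d="M75 525l8 0 4 3 3 0 6 3 60 60"/><path data-order="2" d="M66 519l5 5 1 0"/><path data-order="2" d="M62 516l3 3 1 0"/><path data-order="1" d="M65 516l7 8"/><path data-order="2" d="M56 512l4 4 2 0"/><path data-order="1" d="M57 510l9 9"/><path data-order="2" d="M50 507l4 5 2 0"/><path data-order="1" d="M50 504l12 12"/><path data-order="2" d="M44 503l4 4 2 0"/><path data-order="1" d="M42 498l14 14"/><path data-order="1" d="M35 492l15 15"/><path data-order="1" d="M27 486l17 17"/><path data-order="3" d="M360 375l6 2 2 1 3 0 10 6 3 0 15 8 3 3 14 6 3 3 7 3 3 3 5 1 3 3 12 6 12 9 4 2 3 3 2 0 3 3 1 0 3 3 2 0 3 3 10 6 5 4 1 0 93 93"/><path data-order="2" d="M354 374l5 0 1 1"/><path data-order="2" d="M335 372l18 0 1 2"/><path data-order="2" d="M329 371l4 4 27 0"/><path data-order="1" d="M17 366l0 111 25 26 2 0"/><path data-order="2" d="M323 366l4 5 2 0"/><path data-order="1" d="M330 366l5 5 0 1"/><path data-order="2" d="M315 360l6 6 2 0"/><path data-order="1" d="M318 359l15 15 21 0"/><path data-order="2" d="M308 354l6 6 1 0"/><path data-order="1" d="M314 353l19 19 2 0"/><path data-order="2" d="M302 350l4 4 2 0"/><path data-order="2" d="M294 344l6 6 2 0"/><path data-order="1" d="M297 339l32 32"/><path data-order="2" d="M287 338l6 6 1 0"/><path data-order="2" d="M279 332l6 6 2 0"/><path data-order="1" d="M288 332l35 34"/><path data-order="2" d="M272 326l6 6 1 0"/><path data-order="1" d="M281 326l34 34"/><path data-order="2" d="M264 320l6 6 2 0"/><path data-order="1" d="M272 318l36 36"/><path data-order="1" d="M591 317l0-101"/><path data-order="2" d="M257 314l6 6 1 0"/><path data-order="1" d="M261 309l41 41"/><path data-order="2" d="M248 306l7 8 2 0"/><path data-order="1" d="M252 302l42 42"/><path data-order="2" d="M240 300l6 6 2 0"/><path data-order="1" d="M245 296l42 42"/><path data-order="2" d="M233 294l6 6 1 0"/><path data-order="1" d="M236 288l43 44"/><path data-order="2" d="M224 287l7 7 2 0"/><path data-order="2" d="M215 279l7 8 2 0"/><path data-order="1" d="M225 279l47 47"/><path data-order="2" d="M206 272l7 7 2 0"/><path data-order="1" d="M216 272l48 48"/><path data-order="2" d="M197 264l7 8 2 0"/><path data-order="1" d="M206 263l51 51"/><path data-order="2" d="M188 257l7 7 2 0"/><path data-order="1" d="M197 255l51 51"/><path data-order="2" d="M179 249l7 8 2 0"/><path data-order="1" d="M185 245l55 55"/><path data-order="2" d="M168 240l9 9 2 0"/><path data-order="1" d="M176 237l57 57"/><path data-order="2" d="M158 231l9 9 1 0"/><path data-order="1" d="M165 228l59 59"/><path data-order="2" d="M147 222l9 9 2 0"/><path data-order="1" d="M155 219l60 60"/><path data-order="2" d="M137 213l9 9 1 0"/><path data-order="1" d="M144 210l62 62"/><path data-order="2" d="M126 204l9 9 2 0"/><path data-order="1" d="M132 200l65 64"/><path data-order="2" d="M114 194l11 10 1 0"/><path data-order="1" d="M122 191l66 66"/><path data-order="2" d="M102 183l11 11 1 0"/><path data-order="1" d="M110 180l69 69"/><path data-order="1" d="M98 170l70 70"/><path data-order="2" d="M542 168l12 12 1 0 36 33"/><path data-order="1" d="M84 158l74 73"/><path data-order="2" d="M528 156l12 12 2 0"/><path data-order="1" d="M524 150l18 18"/><path data-order="1" d="M63 149l26 24 1 0 11 10 1 0"/><path data-order="1" d="M72 147l75 75"/><path data-order="2" d="M515 144l12 12 1 0"/><path data-order="1" d="M512 140l16 16"/><path data-order="1" d="M59 135l78 78"/><path data-order="2" d="M501 132l12 12 2 0"/><path data-order="1" d="M501 131l14 13"/><path data-order="1" d="M44 122l82 82"/><path data-order="1" d="M491 122l10 10"/><path data-order="2" d="M488 120l12 12 1 0"/><path data-order="1" d="M482 114l6 6"/><path data-order="1" d="M30 110l84 84"/><path data-order="2" d="M474 108l12 12 2 0"/><path data-order="1" d="M470 104l4 4"/><path data-order="1" d="M17 69l0 29 85 85"/><path data-order="1" d="M408 51l2 0 36 33 1 0 12 12 2 0 12 12 1 0"/><path data-order="1" d="M395 39l-9-9-2 0-10-10-2 0-3-3"/><path data-order="1" d="M195 17l174 0"/>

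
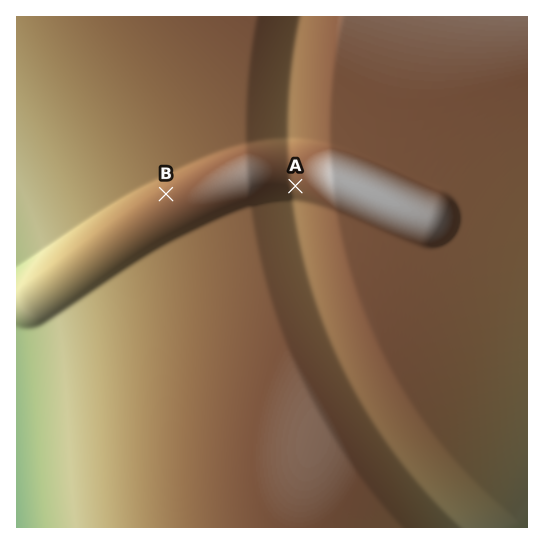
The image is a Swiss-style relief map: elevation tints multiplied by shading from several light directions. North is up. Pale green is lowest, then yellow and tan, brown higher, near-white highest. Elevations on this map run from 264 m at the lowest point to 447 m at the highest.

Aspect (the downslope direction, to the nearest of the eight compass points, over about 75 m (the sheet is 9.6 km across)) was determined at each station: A SW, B NW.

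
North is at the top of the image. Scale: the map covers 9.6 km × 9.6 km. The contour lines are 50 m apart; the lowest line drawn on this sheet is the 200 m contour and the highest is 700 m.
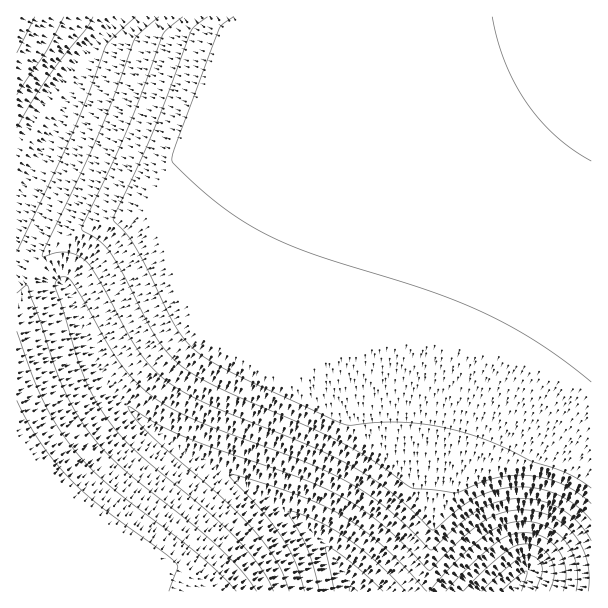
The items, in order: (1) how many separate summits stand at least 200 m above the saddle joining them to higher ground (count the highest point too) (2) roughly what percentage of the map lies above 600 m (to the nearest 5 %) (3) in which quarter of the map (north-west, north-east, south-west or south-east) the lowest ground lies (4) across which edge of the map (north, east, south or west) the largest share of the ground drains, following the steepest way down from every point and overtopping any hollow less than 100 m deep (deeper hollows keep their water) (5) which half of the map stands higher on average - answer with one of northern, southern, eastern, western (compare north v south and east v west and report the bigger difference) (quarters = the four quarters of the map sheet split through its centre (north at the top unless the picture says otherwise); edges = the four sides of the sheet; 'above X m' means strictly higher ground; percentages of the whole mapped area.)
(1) There is 1 summit with 200 m or more of prominence.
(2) Roughly 65 % of the ground is higher than 600 m.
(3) The lowest point lies in the south-east quarter of the map.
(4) Most of the ground drains across the southern edge.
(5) On average the northern half of the map is the higher ground.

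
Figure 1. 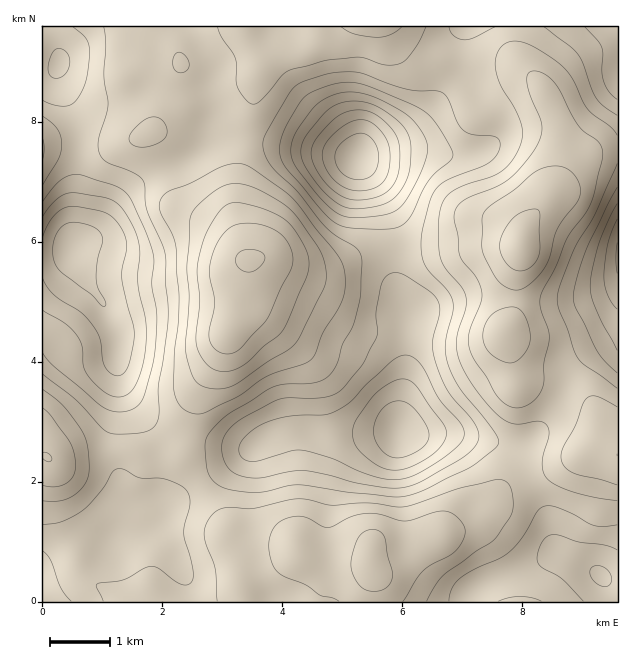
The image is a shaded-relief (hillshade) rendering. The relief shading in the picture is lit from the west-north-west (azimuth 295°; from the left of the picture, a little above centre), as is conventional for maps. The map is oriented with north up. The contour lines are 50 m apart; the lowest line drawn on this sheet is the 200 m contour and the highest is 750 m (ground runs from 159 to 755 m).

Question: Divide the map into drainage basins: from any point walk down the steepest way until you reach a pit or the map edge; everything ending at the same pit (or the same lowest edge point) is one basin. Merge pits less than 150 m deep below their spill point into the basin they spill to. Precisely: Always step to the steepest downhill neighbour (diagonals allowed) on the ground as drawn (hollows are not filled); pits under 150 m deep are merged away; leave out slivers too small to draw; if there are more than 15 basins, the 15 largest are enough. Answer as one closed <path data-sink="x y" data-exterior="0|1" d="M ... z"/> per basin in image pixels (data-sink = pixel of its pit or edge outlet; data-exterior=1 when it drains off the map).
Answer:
<path data-sink="356 159" data-exterior="0" d="M601 448l-9 1-42 23-42 14-10 10-8 14-14 14-6 3-15 3-25 10-51 5-9 7 0 10-6 2-42-1-17-6-12-9-34 3-9 3-6-2-14-15-4-11-36-55-6-16-11 3-24 0-18-8-46 2-29 8-6 0-7-5-1 146 575 1 1-148z"/><path data-sink="398 432" data-exterior="0" d="M514 245l-132 3-21 6-26 12-13 3-27-3-24-8-17 0-6 4-4 17-7 21-3 21-21 46-15 24-15 63 7 17 36 55 4 11 14 15 6 2 9-3 34-3 12 9 24 7 41-1 0-11 9-7 51-5 16-7 30-9 14-14 8-14 10-10 42-14 42-23 10-2-4-6-1-24-13-16-36-15-13-3-17 0-4-2-2-24-6-21 8-29 2-31 4-17 0-12z"/><path data-sink="73 247" data-exterior="0" d="M154 26l-112 1 0 427 8 6 50-10 31 0 18 8 24 0 9-3 2-2 4-23 10-39 15-24 21-46 3-21 12-39-7-6-8-12-16-16-34-18-6-5-19-44-9-27 24-33 2-21 6-16-4-6-20-18z"/><path data-sink="617 258" data-exterior="1" d="M617 149l-18 1-18 11-33 35-18 24-10 21 0 18-4 17-2 31-4 17-4 7 8 50 4 2 17 0 13 3 36 15 13 16 3 28 16 9 2-1z"/>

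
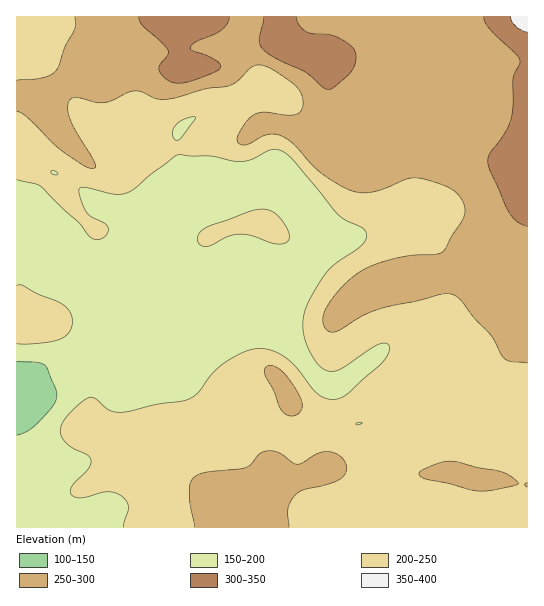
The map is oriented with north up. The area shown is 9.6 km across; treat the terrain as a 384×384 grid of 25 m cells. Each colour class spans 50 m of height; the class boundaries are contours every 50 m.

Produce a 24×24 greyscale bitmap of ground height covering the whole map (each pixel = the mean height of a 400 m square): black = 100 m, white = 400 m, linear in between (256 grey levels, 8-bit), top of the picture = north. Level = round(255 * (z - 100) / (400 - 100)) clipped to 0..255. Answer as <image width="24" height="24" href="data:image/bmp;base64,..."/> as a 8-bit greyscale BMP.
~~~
<image width="24" height="24" href="data:image/bmp;base64,Qk12BgAAAAAAADYEAAAoAAAAGAAAABgAAAABAAgAAAAAAEACAAATCwAAEwsAAAABAAAAAAAAAAAAAAEBAQACAgIAAwMDAAQEBAAFBQUABgYGAAcHBwAICAgACQkJAAoKCgALCwsADAwMAA0NDQAODg4ADw8PABAQEAAREREAEhISABMTEwAUFBQAFRUVABYWFgAXFxcAGBgYABkZGQAaGhoAGxsbABwcHAAdHR0AHh4eAB8fHwAgICAAISEhACIiIgAjIyMAJCQkACUlJQAmJiYAJycnACgoKAApKSkAKioqACsrKwAsLCwALS0tAC4uLgAvLy8AMDAwADExMQAyMjIAMzMzADQ0NAA1NTUANjY2ADc3NwA4ODgAOTk5ADo6OgA7OzsAPDw8AD09PQA+Pj4APz8/AEBAQABBQUEAQkJCAENDQwBEREQARUVFAEZGRgBHR0cASEhIAElJSQBKSkoAS0tLAExMTABNTU0ATk5OAE9PTwBQUFAAUVFRAFJSUgBTU1MAVFRUAFVVVQBWVlYAV1dXAFhYWABZWVkAWlpaAFtbWwBcXFwAXV1dAF5eXgBfX18AYGBgAGFhYQBiYmIAY2NjAGRkZABlZWUAZmZmAGdnZwBoaGgAaWlpAGpqagBra2sAbGxsAG1tbQBubm4Ab29vAHBwcABxcXEAcnJyAHNzcwB0dHQAdXV1AHZ2dgB3d3cAeHh4AHl5eQB6enoAe3t7AHx8fAB9fX0Afn5+AH9/fwCAgIAAgYGBAIKCggCDg4MAhISEAIWFhQCGhoYAh4eHAIiIiACJiYkAioqKAIuLiwCMjIwAjY2NAI6OjgCPj48AkJCQAJGRkQCSkpIAk5OTAJSUlACVlZUAlpaWAJeXlwCYmJgAmZmZAJqamgCbm5sAnJycAJ2dnQCenp4An5+fAKCgoAChoaEAoqKiAKOjowCkpKQApaWlAKampgCnp6cAqKioAKmpqQCqqqoAq6urAKysrACtra0Arq6uAK+vrwCwsLAAsbGxALKysgCzs7MAtLS0ALW1tQC2trYAt7e3ALi4uAC5ubkAurq6ALu7uwC8vLwAvb29AL6+vgC/v78AwMDAAMHBwQDCwsIAw8PDAMTExADFxcUAxsbGAMfHxwDIyMgAycnJAMrKygDLy8sAzMzMAM3NzQDOzs4Az8/PANDQ0ADR0dEA0tLSANPT0wDU1NQA1dXVANbW1gDX19cA2NjYANnZ2QDa2toA29vbANzc3ADd3d0A3t7eAN/f3wDg4OAA4eHhAOLi4gDj4+MA5OTkAOXl5QDm5uYA5+fnAOjo6ADp6ekA6urqAOvr6wDs7OwA7e3tAO7u7gDv7+8A8PDwAPHx8QDy8vIA8/PzAPT09AD19fUA9vb2APf39wD4+PgA+fn5APr6+gD7+/sA/Pz8AP39/QD+/v4A////ADI/SUpOWWJxgo+UkIRybW1samhobnRuaztFUlVTW2Z1hZKUkYl6cm1paG1ucXh4dzQ4SVlfZGp1foSGioqGi3xscHqBh4eCeTQ6TFpka21tbnF1fnx3gHFobWtsb2llYitAYGtpbnFsaGxrZWllXllYWlhaXV9eXRsrT2BWVl9gYGhjYX13XVhZXGBjYFtaWhokPlBGP0RMVFtgbodqTlJfa3BnXFtiYyQsPUU/PD1ETFVid3NPV1RSX2tnXmFzeU5KQTY3Ozk3OT1IUERPcW5bV2BjYmt+inNvVzYvMi8tLS4wMTVYfn9zZ2VkanqMmWpgSzMrKysrLC0tLzZPeImIgn12eImbo1FANS8sLC4xNDIvMTdFX36PkJSMhY6bn0g2MTcyLzM9SUQ6PUNHTl50gYeFhYuSlT81OU9HNTZFU1VPVFZLSE1ZbHV4gYuTmkhATlVJNzM7R09WW1FBSFdeZ3Jze4aXrFFTXE5PRTQyNDY9Qz4+WHF3cnBzfI2jt1pXXW90a04/OTc6NzdSfo6SjoSHj5ystmdmf31nbGVVVVtmVlJ/mZacpJqWnKKttG+FiG1fYWBWW2d+g4ORk5KXnpqTlZikr4WTgHJtam1hWFlofHuGmpiUlZWQj5GbromNhoyNgouTg3ZpXmqKp5+UlJSQj5CYr3V5iI6WmqS0s6aPeJOsuK+ak5GPj5GaqmVugYOHkqKuqqOcp8G7tq6gl5GPkJWfs2NsfYCGnbTAu6+gqrupopyYlpCPlJ+10w=="/>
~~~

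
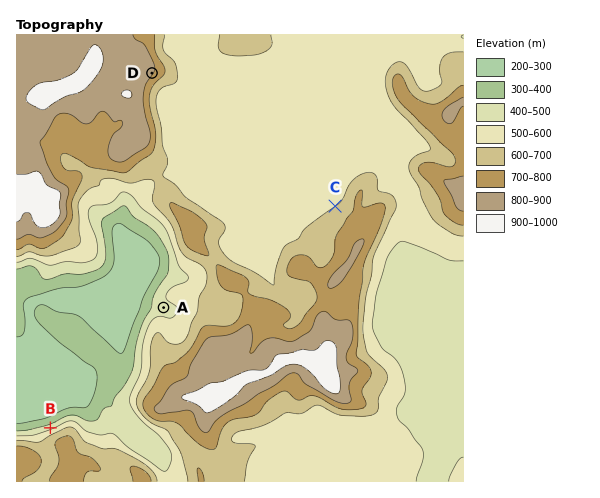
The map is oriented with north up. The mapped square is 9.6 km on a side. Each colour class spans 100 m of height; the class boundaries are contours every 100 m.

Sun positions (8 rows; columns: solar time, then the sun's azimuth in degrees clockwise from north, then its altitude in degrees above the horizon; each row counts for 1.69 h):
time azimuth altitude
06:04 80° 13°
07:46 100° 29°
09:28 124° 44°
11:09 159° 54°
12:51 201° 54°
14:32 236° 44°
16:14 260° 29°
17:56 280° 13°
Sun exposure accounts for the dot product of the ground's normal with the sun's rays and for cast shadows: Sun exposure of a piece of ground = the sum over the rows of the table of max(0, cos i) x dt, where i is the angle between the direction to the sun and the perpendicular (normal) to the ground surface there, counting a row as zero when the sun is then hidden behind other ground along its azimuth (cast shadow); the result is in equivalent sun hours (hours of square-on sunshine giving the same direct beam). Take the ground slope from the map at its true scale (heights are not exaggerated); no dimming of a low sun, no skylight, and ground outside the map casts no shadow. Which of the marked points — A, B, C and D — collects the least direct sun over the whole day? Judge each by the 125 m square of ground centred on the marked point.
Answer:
B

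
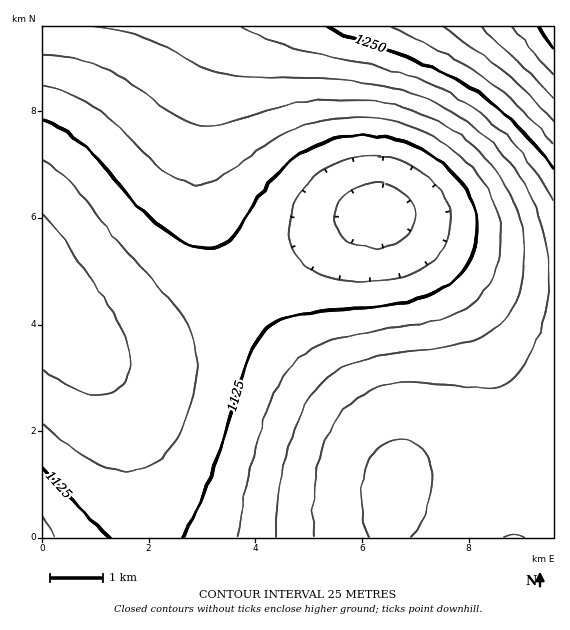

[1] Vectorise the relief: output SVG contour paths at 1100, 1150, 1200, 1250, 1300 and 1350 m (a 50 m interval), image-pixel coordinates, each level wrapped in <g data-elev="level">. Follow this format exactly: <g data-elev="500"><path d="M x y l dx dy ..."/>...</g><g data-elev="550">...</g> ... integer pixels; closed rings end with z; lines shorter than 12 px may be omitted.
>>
<g data-elev="1100"><path d="M355 281l-19-2-16-5-13-7-9-8-6-11-3-13 1-15 4-16 8-13 10-12 13-10 15-8 16-4 17-1 16 2 16 5 13 6 11 8 9 10 7 10 4 11 2 12-1 11-3 11-6 9-7 9-10 7-11 6-26 7z"/><path d="M43 160l15 11 15 15 52 64 53 59 9 14 6 13 4 15 1 14-1 16-4 18-12 32-8 13-9 11-9 8-11 6-11 2-10 0-23-6-27-16-30-26"/></g><g data-elev="1150"><path d="M56 537l-13-22"/><path d="M43 86l26 8 25 13 21 16 46 46 14 9 13 5 15 1 13-4 52-37 32-16 32-8 35-2 20 3 20 5 18 7 18 10 16 12 14 14 11 15 8 16 5 13 3 15 1 14-1 15-4 13-5 12-7 11-9 10-17 10-21 8-80 14-29 8-23 11-18 18-14 25-13 37-15 59-7 45"/></g><g data-elev="1200"><path d="M504 537l11-2 10 2"/><path d="M93 27l27 4 24 7 20 8 39 21 21 7 24 3 68 1 39 3 36 6 32 11 36 18 30 24 27 31 10 16 9 17 7 20 4 20 3 21-1 22-2 22-6 22-7 18-9 17-13 15-8 5-8 2-18 1-52-7-24 1-26 6-22 12-10 10-8 12-8 14-6 18-7 40-1 42"/></g><g data-elev="1250"><path d="M327 27l25 10 73 27 43 22 23 16 22 19 20 22 20 26"/></g><g data-elev="1300"><path d="M442 27l62 45 24 22 25 26"/></g><g data-elev="1350"><path d="M513 27l40 48"/></g>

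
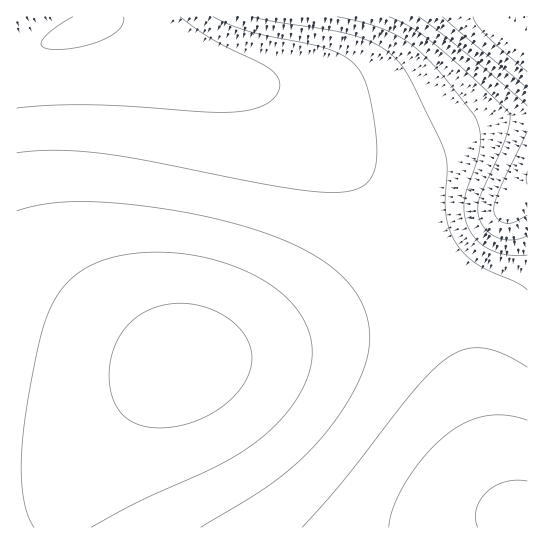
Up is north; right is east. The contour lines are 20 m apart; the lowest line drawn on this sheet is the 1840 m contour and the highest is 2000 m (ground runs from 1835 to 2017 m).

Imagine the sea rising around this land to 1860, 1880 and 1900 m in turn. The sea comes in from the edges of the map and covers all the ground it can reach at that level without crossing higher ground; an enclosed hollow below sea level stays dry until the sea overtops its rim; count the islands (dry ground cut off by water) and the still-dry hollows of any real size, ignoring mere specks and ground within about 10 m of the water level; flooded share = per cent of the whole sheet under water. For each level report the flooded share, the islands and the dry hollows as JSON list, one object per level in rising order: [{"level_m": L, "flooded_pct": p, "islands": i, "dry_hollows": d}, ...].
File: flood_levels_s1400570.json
[{"level_m": 1860, "flooded_pct": 13, "islands": 0, "dry_hollows": 0}, {"level_m": 1880, "flooded_pct": 30, "islands": 0, "dry_hollows": 0}, {"level_m": 1900, "flooded_pct": 53, "islands": 0, "dry_hollows": 0}]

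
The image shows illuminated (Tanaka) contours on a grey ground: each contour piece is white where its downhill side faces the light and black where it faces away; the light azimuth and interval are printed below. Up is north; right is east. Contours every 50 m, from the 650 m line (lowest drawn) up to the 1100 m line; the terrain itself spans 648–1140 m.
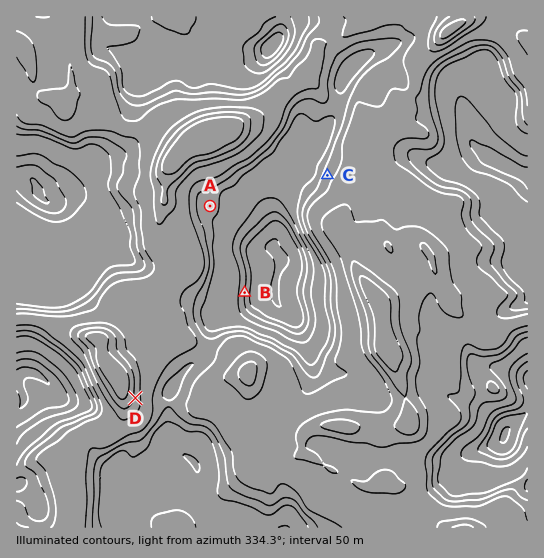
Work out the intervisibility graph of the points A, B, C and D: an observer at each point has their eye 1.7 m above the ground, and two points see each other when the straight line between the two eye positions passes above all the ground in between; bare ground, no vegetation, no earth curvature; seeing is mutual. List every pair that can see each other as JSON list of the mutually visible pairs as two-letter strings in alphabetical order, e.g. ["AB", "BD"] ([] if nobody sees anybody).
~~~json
["AC", "CD"]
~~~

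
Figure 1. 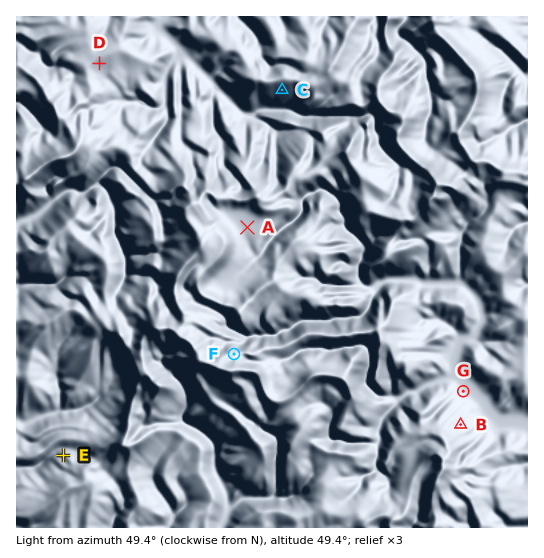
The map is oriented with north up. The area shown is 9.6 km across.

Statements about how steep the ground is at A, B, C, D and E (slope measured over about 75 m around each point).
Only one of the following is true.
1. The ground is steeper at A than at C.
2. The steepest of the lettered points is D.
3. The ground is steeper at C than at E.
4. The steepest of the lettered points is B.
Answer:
3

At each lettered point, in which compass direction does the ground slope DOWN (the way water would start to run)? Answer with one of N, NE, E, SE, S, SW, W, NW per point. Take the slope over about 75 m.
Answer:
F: NE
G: NE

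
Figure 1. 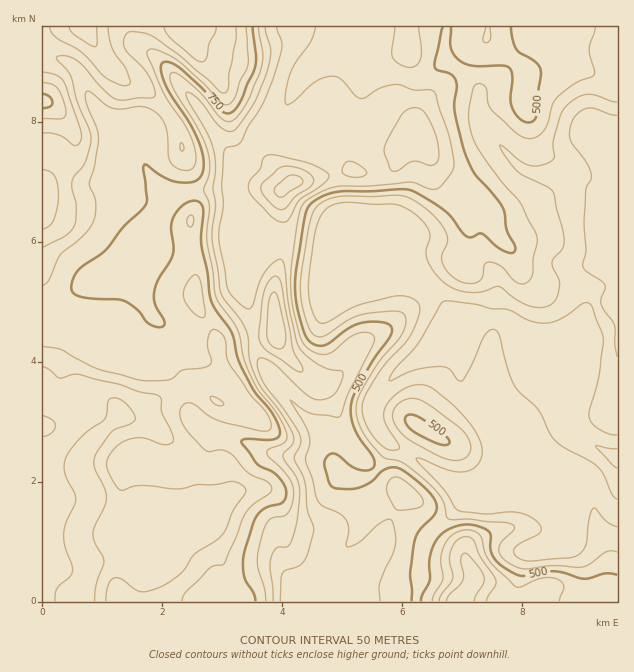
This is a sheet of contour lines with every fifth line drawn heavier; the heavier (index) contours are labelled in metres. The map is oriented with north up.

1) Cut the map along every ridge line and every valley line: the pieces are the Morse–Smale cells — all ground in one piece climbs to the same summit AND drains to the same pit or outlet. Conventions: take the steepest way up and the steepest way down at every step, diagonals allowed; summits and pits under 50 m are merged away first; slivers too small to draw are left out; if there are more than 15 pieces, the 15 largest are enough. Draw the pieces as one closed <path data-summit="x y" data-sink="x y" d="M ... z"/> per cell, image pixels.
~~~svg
<path data-summit="79 601" data-sink="617 457" d="M233 188l-40 3-18 5-19 27-2 11-7 19-11 13-47 15-25 18-22 8 1 295 277 0 1-4-5-13 4-11 7-10 29-27 4-8 2-16-8-24 0-8 4-3-14-6-11-10-5-18-6-12-30-29-16-19-21-35-5-37-10-33 0-72z"/><path data-summit="43 102" data-sink="617 457" d="M509 156l-24 17-19 20 6 19-5-4-3 0-19 16-14 8-28 4-3 2 2 21 9 14 29 25 11 16 12 4 13 0 6 3-20 28-2 29 22 33 15 17 29 12 21 3 24-18 10 12 24 15 12 4 1-294-4 0-6 7-10 18-2 11-4-11-12-8-17-5-31-1-12-6z"/><path data-summit="292 183" data-sink="617 457" d="M350 40l-10 0-8 2-32 34-16 35 0 16-22 9-7 6-17 26-4 22 8 15 33 33 56 6 60 25 10 0 9 3-10-17 0-17 7-4 24-2 14-8 19-16 3 0 5 4-6-19 19-20 23-17-24-29-6-16 0-23-17-17-16-9-24 16-11 0-19-4-5-2-8-8-2-7-9-10z"/><path data-summit="277 331" data-sink="617 457" d="M239 202l1 77 10 33 5 37 21 35 16 19 30 29 6 12 6 18 0-6 6-8 35-22-3-12 2-11 4-9 17-20 29-20 48-19 10-14-6-3-13 0-12-4-11-16-33-28-16-1-60-25-56-6z"/><path data-summit="43 102" data-sink="617 457" d="M47 54l-5 1 1 251 9-1 12-6 25-18 47-15 11-13 7-19 2-11 19-27 18-5 40-3 3-13 7-15-7 1-2-2-41-59-9 1-33 24-11 11 0 7-6-7-9-2-10-6-16-16-9-13-9-23-13-14z"/><path data-summit="460 601" data-sink="617 457" d="M571 425l-30 21-39 39-17 7-16 2-10 13-29 25-4 6-4 14-4 50 200-1 0-144-13-5-24-15z"/><path data-summit="487 37" data-sink="617 457" d="M562 26l-114 0-4 16 0 16 4 6 22 14 8 10 0 23 6 16 36 40 12 6 31 1 17 5 12 8 4 11 2-11 10-18 10-9 0-117-11 4-23-1-16-10-6-5z"/><path data-summit="181 27" data-sink="617 457" d="M376 26l-245 0-1 8 7 12 18 10 15 14 28 36 30 45 8 10 3 0 7-4 9-15 7-6 22-9 0-16 16-35 32-34 8-2 10 0 17 7 9 9 2-14z"/><path data-summit="43 102" data-sink="617 457" d="M376 425l-30 18-8 7-4 6 0 7 3 3 21 12-4 3 0 8 8 24 0 12-6 12-29 27-7 10-4 11 6 17 94 0 1-10 3-6 2-34 4-14 33-31 10-13 3-1-14-5-43-32-26-13z"/><path data-summit="419 427" data-sink="617 457" d="M472 335l-48 19-21 14-13 11-12 15-6 14 0 6 4 13 13 16 26 13 43 32 18 6 14-3 12-6 42-41-8-4-10 0-29-12-15-17-22-33 0-24z"/><path data-summit="85 27" data-sink="617 457" d="M130 26l-87 0-1 28 26 8 13 14 6 17 12 19 16 16 10 6 9 2 6 7 0-7 11-11 33-24 8-2-22-29-15-14-20-13-5-9z"/><path data-summit="43 102" data-sink="617 457" d="M446 26l-69 0 1 38 8 8 5 2 19 4 11 0 6-2 19-15-2-19z"/><path data-summit="43 102" data-sink="617 457" d="M617 26l-54 0-1 5 18 13 10 3 17 0 11-5z"/>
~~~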